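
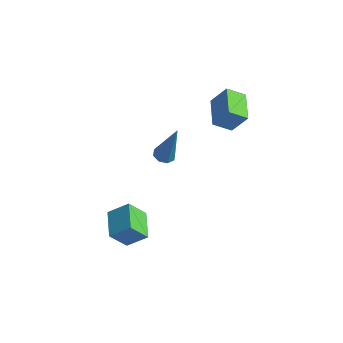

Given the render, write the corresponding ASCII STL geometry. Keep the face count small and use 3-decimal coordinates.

solid 
facet normal -0.278 -0.075 -0.958
outer loop
vertex 0.793 0.951 -2.373
vertex 0.3 0.878 -2.224
vertex 0.591 1.293 -2.341
endloop
endfacet
facet normal 0.857 0.512 -0.062
outer loop
vertex 0.793 0.951 -2.373
vertex 0.591 1.293 -2.341
vertex 0.9 1.042 -0.156
endloop
endfacet
facet normal -0.278 -0.075 -0.958
outer loop
vertex 0.591 1.293 -2.341
vertex 0.3 0.878 -2.224
vertex 0.219 1.392 -2.241
endloop
endfacet
facet normal 0.274 0.959 0.071
outer loop
vertex 0.591 1.293 -2.341
vertex 0.219 1.392 -2.241
vertex 0.9 1.042 -0.156
endloop
endfacet
facet normal -0.277 -0.075 -0.958
outer loop
vertex 0.219 1.392 -2.241
vertex 0.3 0.878 -2.224
vertex -0.106 1.19 -2.131
endloop
endfacet
facet normal -0.434 0.854 0.285
outer loop
vertex 0.219 1.392 -2.241
vertex -0.106 1.19 -2.131
vertex 0.9 1.042 -0.156
endloop
endfacet
facet normal -0.277 -0.074 -0.958
outer loop
vertex -0.106 1.19 -2.131
vertex 0.3 0.878 -2.224
vertex -0.193 0.805 -2.076
endloop
endfacet
facet normal -0.853 0.258 0.454
outer loop
vertex -0.106 1.19 -2.131
vertex -0.193 0.805 -2.076
vertex 0.9 1.042 -0.156
endloop
endfacet
facet normal -0.276 -0.077 -0.958
outer loop
vertex -0.193 0.805 -2.076
vertex 0.3 0.878 -2.224
vertex 0.009 0.464 -2.107
endloop
endfacet
facet normal -0.736 -0.479 0.478
outer loop
vertex -0.193 0.805 -2.076
vertex 0.009 0.464 -2.107
vertex 0.9 1.042 -0.156
endloop
endfacet
facet normal -0.278 -0.076 -0.958
outer loop
vertex 0.009 0.464 -2.107
vertex 0.3 0.878 -2.224
vertex 0.381 0.365 -2.207
endloop
endfacet
facet normal -0.154 -0.926 0.345
outer loop
vertex 0.009 0.464 -2.107
vertex 0.381 0.365 -2.207
vertex 0.9 1.042 -0.156
endloop
endfacet
facet normal -0.277 -0.076 -0.958
outer loop
vertex 0.381 0.365 -2.207
vertex 0.3 0.878 -2.224
vertex 0.706 0.567 -2.317
endloop
endfacet
facet normal 0.555 -0.822 0.131
outer loop
vertex 0.381 0.365 -2.207
vertex 0.706 0.567 -2.317
vertex 0.9 1.042 -0.156
endloop
endfacet
facet normal -0.278 -0.077 -0.958
outer loop
vertex 0.706 0.567 -2.317
vertex 0.3 0.878 -2.224
vertex 0.793 0.951 -2.373
endloop
endfacet
facet normal 0.973 -0.226 -0.038
outer loop
vertex 0.706 0.567 -2.317
vertex 0.793 0.951 -2.373
vertex 0.9 1.042 -0.156
endloop
endfacet
facet normal -0.641 0.753 0.147
outer loop
vertex 0.781 -2.34 -2.66
vertex 1.257 -1.747 -3.626
vertex 0.019 -2.854 -3.35
endloop
endfacet
facet normal -0.386 -0.483 0.786
outer loop
vertex 0.903 -3.893 -3.554
vertex 0.781 -2.34 -2.66
vertex 0.019 -2.854 -3.35
endloop
endfacet
facet normal -0.641 0.753 0.148
outer loop
vertex 0.019 -2.854 -3.35
vertex 1.257 -1.747 -3.626
vertex 0.494 -2.26 -4.317
endloop
endfacet
facet normal -0.663 -0.447 -0.600
outer loop
vertex 0.494 -2.26 -4.317
vertex 0.903 -3.893 -3.554
vertex 0.019 -2.854 -3.35
endloop
endfacet
facet normal 0.663 0.446 0.601
outer loop
vertex 0.781 -2.34 -2.66
vertex 2.141 -2.786 -3.83
vertex 1.257 -1.747 -3.626
endloop
endfacet
facet normal -0.387 -0.483 0.786
outer loop
vertex 1.666 -3.38 -2.863
vertex 0.781 -2.34 -2.66
vertex 0.903 -3.893 -3.554
endloop
endfacet
facet normal 0.663 0.447 0.600
outer loop
vertex 1.666 -3.38 -2.863
vertex 2.141 -2.786 -3.83
vertex 0.781 -2.34 -2.66
endloop
endfacet
facet normal 0.387 0.483 -0.786
outer loop
vertex 1.257 -1.747 -3.626
vertex 2.141 -2.786 -3.83
vertex 0.494 -2.26 -4.317
endloop
endfacet
facet normal -0.663 -0.447 -0.601
outer loop
vertex 1.379 -3.3 -4.52
vertex 0.903 -3.893 -3.554
vertex 0.494 -2.26 -4.317
endloop
endfacet
facet normal 0.386 0.482 -0.786
outer loop
vertex 0.494 -2.26 -4.317
vertex 2.141 -2.786 -3.83
vertex 1.379 -3.3 -4.52
endloop
endfacet
facet normal 0.640 -0.754 -0.147
outer loop
vertex 1.379 -3.3 -4.52
vertex 1.666 -3.38 -2.863
vertex 0.903 -3.893 -3.554
endloop
endfacet
facet normal 0.641 -0.753 -0.147
outer loop
vertex 2.141 -2.786 -3.83
vertex 1.666 -3.38 -2.863
vertex 1.379 -3.3 -4.52
endloop
endfacet
facet normal -0.606 -0.572 0.553
outer loop
vertex 3.185 1.581 2.139
vertex 2.287 2.716 2.328
vertex 2.58 1.267 1.151
endloop
endfacet
facet normal 0.615 -0.778 -0.129
outer loop
vertex 3.193 1.844 0.592
vertex 3.185 1.581 2.139
vertex 2.58 1.267 1.151
endloop
endfacet
facet normal -0.606 -0.572 0.553
outer loop
vertex 2.58 1.267 1.151
vertex 2.287 2.716 2.328
vertex 1.682 2.402 1.34
endloop
endfacet
facet normal -0.504 -0.262 -0.823
outer loop
vertex 1.682 2.402 1.34
vertex 3.193 1.844 0.592
vertex 2.58 1.267 1.151
endloop
endfacet
facet normal 0.504 0.262 0.823
outer loop
vertex 3.185 1.581 2.139
vertex 2.9 3.293 1.769
vertex 2.287 2.716 2.328
endloop
endfacet
facet normal 0.615 -0.778 -0.129
outer loop
vertex 3.798 2.158 1.58
vertex 3.185 1.581 2.139
vertex 3.193 1.844 0.592
endloop
endfacet
facet normal 0.504 0.262 0.823
outer loop
vertex 3.798 2.158 1.58
vertex 2.9 3.293 1.769
vertex 3.185 1.581 2.139
endloop
endfacet
facet normal -0.615 0.778 0.129
outer loop
vertex 2.287 2.716 2.328
vertex 2.9 3.293 1.769
vertex 1.682 2.402 1.34
endloop
endfacet
facet normal -0.504 -0.262 -0.823
outer loop
vertex 2.295 2.979 0.781
vertex 3.193 1.844 0.592
vertex 1.682 2.402 1.34
endloop
endfacet
facet normal -0.615 0.778 0.129
outer loop
vertex 1.682 2.402 1.34
vertex 2.9 3.293 1.769
vertex 2.295 2.979 0.781
endloop
endfacet
facet normal 0.606 0.572 -0.553
outer loop
vertex 2.295 2.979 0.781
vertex 3.798 2.158 1.58
vertex 3.193 1.844 0.592
endloop
endfacet
facet normal 0.606 0.572 -0.553
outer loop
vertex 2.9 3.293 1.769
vertex 3.798 2.158 1.58
vertex 2.295 2.979 0.781
endloop
endfacet

endsolid


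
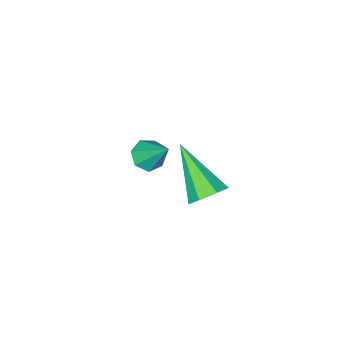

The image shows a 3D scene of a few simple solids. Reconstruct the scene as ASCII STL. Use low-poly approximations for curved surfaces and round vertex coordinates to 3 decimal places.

solid 
facet normal 0.002 -0.664 -0.748
outer loop
vertex -2.154 -3.291 -4.195
vertex -2.749 -3.351 -4.143
vertex -2.44 -2.966 -4.484
endloop
endfacet
facet normal 0.782 0.618 -0.079
outer loop
vertex -2.154 -3.291 -4.195
vertex -2.44 -2.966 -4.484
vertex -2.751 -2.389 -3.057
endloop
endfacet
facet normal 0.001 -0.664 -0.748
outer loop
vertex -2.44 -2.966 -4.484
vertex -2.749 -3.351 -4.143
vertex -2.959 -2.931 -4.516
endloop
endfacet
facet normal 0.085 0.930 -0.358
outer loop
vertex -2.44 -2.966 -4.484
vertex -2.959 -2.931 -4.516
vertex -2.751 -2.389 -3.057
endloop
endfacet
facet normal 0.001 -0.664 -0.748
outer loop
vertex -2.959 -2.931 -4.516
vertex -2.749 -3.351 -4.143
vertex -3.319 -3.212 -4.267
endloop
endfacet
facet normal -0.677 0.716 -0.170
outer loop
vertex -2.959 -2.931 -4.516
vertex -3.319 -3.212 -4.267
vertex -2.751 -2.389 -3.057
endloop
endfacet
facet normal 0.001 -0.664 -0.748
outer loop
vertex -3.319 -3.212 -4.267
vertex -2.749 -3.351 -4.143
vertex -3.25 -3.598 -3.924
endloop
endfacet
facet normal -0.929 0.138 0.342
outer loop
vertex -3.319 -3.212 -4.267
vertex -3.25 -3.598 -3.924
vertex -2.751 -2.389 -3.057
endloop
endfacet
facet normal 0.001 -0.664 -0.748
outer loop
vertex -3.25 -3.598 -3.924
vertex -2.749 -3.351 -4.143
vertex -2.803 -3.798 -3.746
endloop
endfacet
facet normal -0.482 -0.370 0.794
outer loop
vertex -3.25 -3.598 -3.924
vertex -2.803 -3.798 -3.746
vertex -2.751 -2.389 -3.057
endloop
endfacet
facet normal 0.001 -0.664 -0.748
outer loop
vertex -2.803 -3.798 -3.746
vertex -2.749 -3.351 -4.143
vertex -2.316 -3.661 -3.867
endloop
endfacet
facet normal 0.329 -0.425 0.843
outer loop
vertex -2.803 -3.798 -3.746
vertex -2.316 -3.661 -3.867
vertex -2.751 -2.389 -3.057
endloop
endfacet
facet normal 0.002 -0.664 -0.748
outer loop
vertex -2.316 -3.661 -3.867
vertex -2.749 -3.351 -4.143
vertex -2.154 -3.291 -4.195
endloop
endfacet
facet normal 0.890 0.014 0.456
outer loop
vertex -2.316 -3.661 -3.867
vertex -2.154 -3.291 -4.195
vertex -2.751 -2.389 -3.057
endloop
endfacet
facet normal 0.127 0.786 -0.605
outer loop
vertex -0.912 0.961 -1.582
vertex -1.447 0.794 -1.911
vertex -1.395 1.184 -1.394
endloop
endfacet
facet normal 0.442 0.226 0.868
outer loop
vertex -0.912 0.961 -1.582
vertex -1.395 1.184 -1.394
vertex -1.693 -0.714 -0.749
endloop
endfacet
facet normal 0.129 0.785 -0.605
outer loop
vertex -1.395 1.184 -1.394
vertex -1.447 0.794 -1.911
vertex -1.917 1.114 -1.596
endloop
endfacet
facet normal -0.379 0.351 0.857
outer loop
vertex -1.395 1.184 -1.394
vertex -1.917 1.114 -1.596
vertex -1.693 -0.714 -0.749
endloop
endfacet
facet normal 0.129 0.785 -0.606
outer loop
vertex -1.917 1.114 -1.596
vertex -1.447 0.794 -1.911
vertex -2.085 0.803 -2.035
endloop
endfacet
facet normal -0.942 0.039 0.333
outer loop
vertex -1.917 1.114 -1.596
vertex -2.085 0.803 -2.035
vertex -1.693 -0.714 -0.749
endloop
endfacet
facet normal 0.129 0.785 -0.606
outer loop
vertex -2.085 0.803 -2.035
vertex -1.447 0.794 -1.911
vertex -1.773 0.485 -2.381
endloop
endfacet
facet normal -0.825 -0.474 -0.308
outer loop
vertex -2.085 0.803 -2.035
vertex -1.773 0.485 -2.381
vertex -1.693 -0.714 -0.749
endloop
endfacet
facet normal 0.128 0.786 -0.605
outer loop
vertex -1.773 0.485 -2.381
vertex -1.447 0.794 -1.911
vertex -1.216 0.4 -2.374
endloop
endfacet
facet normal -0.115 -0.803 -0.584
outer loop
vertex -1.773 0.485 -2.381
vertex -1.216 0.4 -2.374
vertex -1.693 -0.714 -0.749
endloop
endfacet
facet normal 0.127 0.786 -0.605
outer loop
vertex -1.216 0.4 -2.374
vertex -1.447 0.794 -1.911
vertex -0.833 0.612 -2.018
endloop
endfacet
facet normal 0.654 -0.699 -0.287
outer loop
vertex -1.216 0.4 -2.374
vertex -0.833 0.612 -2.018
vertex -1.693 -0.714 -0.749
endloop
endfacet
facet normal 0.127 0.785 -0.606
outer loop
vertex -0.833 0.612 -2.018
vertex -1.447 0.794 -1.911
vertex -0.912 0.961 -1.582
endloop
endfacet
facet normal 0.902 -0.243 0.358
outer loop
vertex -0.833 0.612 -2.018
vertex -0.912 0.961 -1.582
vertex -1.693 -0.714 -0.749
endloop
endfacet

endsolid


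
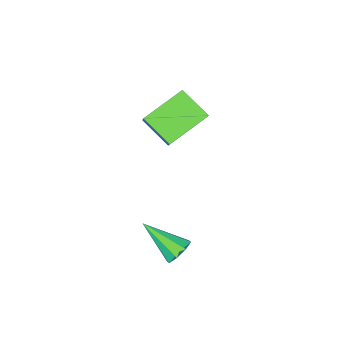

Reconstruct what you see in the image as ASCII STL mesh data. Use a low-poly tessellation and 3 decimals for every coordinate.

solid 
facet normal -0.269 0.774 -0.574
outer loop
vertex 2.31 3.485 0.155
vertex 1.733 3.374 0.276
vertex 2.162 3.71 0.528
endloop
endfacet
facet normal 0.946 0.141 0.291
outer loop
vertex 2.31 3.485 0.155
vertex 2.162 3.71 0.528
vertex 2.187 2.066 1.244
endloop
endfacet
facet normal -0.270 0.774 -0.572
outer loop
vertex 2.162 3.71 0.528
vertex 1.733 3.374 0.276
vertex 1.763 3.737 0.753
endloop
endfacet
facet normal 0.477 0.357 0.803
outer loop
vertex 2.162 3.71 0.528
vertex 1.763 3.737 0.753
vertex 2.187 2.066 1.244
endloop
endfacet
facet normal -0.266 0.775 -0.573
outer loop
vertex 1.763 3.737 0.753
vertex 1.733 3.374 0.276
vertex 1.346 3.553 0.698
endloop
endfacet
facet normal -0.223 0.222 0.949
outer loop
vertex 1.763 3.737 0.753
vertex 1.346 3.553 0.698
vertex 2.187 2.066 1.244
endloop
endfacet
facet normal -0.268 0.774 -0.574
outer loop
vertex 1.346 3.553 0.698
vertex 1.733 3.374 0.276
vertex 1.156 3.263 0.396
endloop
endfacet
facet normal -0.743 -0.184 0.644
outer loop
vertex 1.346 3.553 0.698
vertex 1.156 3.263 0.396
vertex 2.187 2.066 1.244
endloop
endfacet
facet normal -0.268 0.774 -0.573
outer loop
vertex 1.156 3.263 0.396
vertex 1.733 3.374 0.276
vertex 1.304 3.039 0.024
endloop
endfacet
facet normal -0.779 -0.624 0.066
outer loop
vertex 1.156 3.263 0.396
vertex 1.304 3.039 0.024
vertex 2.187 2.066 1.244
endloop
endfacet
facet normal -0.268 0.774 -0.573
outer loop
vertex 1.304 3.039 0.024
vertex 1.733 3.374 0.276
vertex 1.704 3.011 -0.201
endloop
endfacet
facet normal -0.310 -0.840 -0.446
outer loop
vertex 1.304 3.039 0.024
vertex 1.704 3.011 -0.201
vertex 2.187 2.066 1.244
endloop
endfacet
facet normal -0.269 0.774 -0.573
outer loop
vertex 1.704 3.011 -0.201
vertex 1.733 3.374 0.276
vertex 2.12 3.196 -0.146
endloop
endfacet
facet normal 0.392 -0.705 -0.592
outer loop
vertex 1.704 3.011 -0.201
vertex 2.12 3.196 -0.146
vertex 2.187 2.066 1.244
endloop
endfacet
facet normal -0.269 0.774 -0.573
outer loop
vertex 2.12 3.196 -0.146
vertex 1.733 3.374 0.276
vertex 2.31 3.485 0.155
endloop
endfacet
facet normal 0.910 -0.299 -0.287
outer loop
vertex 2.12 3.196 -0.146
vertex 2.31 3.485 0.155
vertex 2.187 2.066 1.244
endloop
endfacet
facet normal -0.439 -0.515 -0.736
outer loop
vertex -1.762 -2.159 1.35
vertex -3.414 -1.86 2.126
vertex -1.902 -0.946 0.586
endloop
endfacet
facet normal 0.893 -0.161 -0.419
outer loop
vertex -1.266 -0.2 1.654
vertex -1.762 -2.159 1.35
vertex -1.902 -0.946 0.586
endloop
endfacet
facet normal -0.439 -0.515 -0.736
outer loop
vertex -1.902 -0.946 0.586
vertex -3.414 -1.86 2.126
vertex -3.554 -0.648 1.362
endloop
endfacet
facet normal -0.097 0.842 -0.530
outer loop
vertex -3.554 -0.648 1.362
vertex -1.266 -0.2 1.654
vertex -1.902 -0.946 0.586
endloop
endfacet
facet normal 0.097 -0.842 0.531
outer loop
vertex -1.762 -2.159 1.35
vertex -2.778 -1.114 3.194
vertex -3.414 -1.86 2.126
endloop
endfacet
facet normal 0.893 -0.161 -0.419
outer loop
vertex -1.126 -1.412 2.418
vertex -1.762 -2.159 1.35
vertex -1.266 -0.2 1.654
endloop
endfacet
facet normal 0.097 -0.842 0.531
outer loop
vertex -1.126 -1.412 2.418
vertex -2.778 -1.114 3.194
vertex -1.762 -2.159 1.35
endloop
endfacet
facet normal -0.893 0.161 0.419
outer loop
vertex -3.414 -1.86 2.126
vertex -2.778 -1.114 3.194
vertex -3.554 -0.648 1.362
endloop
endfacet
facet normal -0.097 0.842 -0.531
outer loop
vertex -2.918 0.099 2.43
vertex -1.266 -0.2 1.654
vertex -3.554 -0.648 1.362
endloop
endfacet
facet normal -0.893 0.161 0.419
outer loop
vertex -3.554 -0.648 1.362
vertex -2.778 -1.114 3.194
vertex -2.918 0.099 2.43
endloop
endfacet
facet normal 0.439 0.515 0.736
outer loop
vertex -2.918 0.099 2.43
vertex -1.126 -1.412 2.418
vertex -1.266 -0.2 1.654
endloop
endfacet
facet normal 0.439 0.515 0.737
outer loop
vertex -2.778 -1.114 3.194
vertex -1.126 -1.412 2.418
vertex -2.918 0.099 2.43
endloop
endfacet

endsolid


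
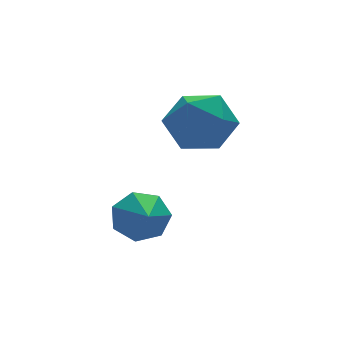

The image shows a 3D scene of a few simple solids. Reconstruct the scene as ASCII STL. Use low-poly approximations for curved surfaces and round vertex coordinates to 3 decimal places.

solid 
facet normal 0.238 0.827 -0.509
outer loop
vertex -1.786 -0.168 -0.893
vertex -2.436 -0.332 -1.464
vertex -2.465 0.135 -0.718
endloop
endfacet
facet normal 0.231 -0.043 0.972
outer loop
vertex -1.786 -0.168 -0.893
vertex -2.465 0.135 -0.718
vertex -2.784 -1.548 -0.716
endloop
endfacet
facet normal 0.237 0.828 -0.509
outer loop
vertex -2.465 0.135 -0.718
vertex -2.436 -0.332 -1.464
vertex -3.122 0.086 -1.104
endloop
endfacet
facet normal -0.510 0.098 0.855
outer loop
vertex -2.465 0.135 -0.718
vertex -3.122 0.086 -1.104
vertex -2.784 -1.548 -0.716
endloop
endfacet
facet normal 0.238 0.828 -0.508
outer loop
vertex -3.122 0.086 -1.104
vertex -2.436 -0.332 -1.464
vertex -3.262 -0.277 -1.761
endloop
endfacet
facet normal -0.952 -0.132 0.276
outer loop
vertex -3.122 0.086 -1.104
vertex -3.262 -0.277 -1.761
vertex -2.784 -1.548 -0.716
endloop
endfacet
facet normal 0.238 0.828 -0.508
outer loop
vertex -3.262 -0.277 -1.761
vertex -2.436 -0.332 -1.464
vertex -2.78 -0.681 -2.194
endloop
endfacet
facet normal -0.762 -0.557 -0.329
outer loop
vertex -3.262 -0.277 -1.761
vertex -2.78 -0.681 -2.194
vertex -2.784 -1.548 -0.716
endloop
endfacet
facet normal 0.238 0.828 -0.508
outer loop
vertex -2.78 -0.681 -2.194
vertex -2.436 -0.332 -1.464
vertex -2.039 -0.822 -2.077
endloop
endfacet
facet normal -0.084 -0.859 -0.504
outer loop
vertex -2.78 -0.681 -2.194
vertex -2.039 -0.822 -2.077
vertex -2.784 -1.548 -0.716
endloop
endfacet
facet normal 0.238 0.828 -0.508
outer loop
vertex -2.039 -0.822 -2.077
vertex -2.436 -0.332 -1.464
vertex -1.596 -0.594 -1.498
endloop
endfacet
facet normal 0.573 -0.811 -0.119
outer loop
vertex -2.039 -0.822 -2.077
vertex -1.596 -0.594 -1.498
vertex -2.784 -1.548 -0.716
endloop
endfacet
facet normal 0.238 0.828 -0.508
outer loop
vertex -1.596 -0.594 -1.498
vertex -2.436 -0.332 -1.464
vertex -1.786 -0.168 -0.893
endloop
endfacet
facet normal 0.714 -0.447 0.539
outer loop
vertex -1.596 -0.594 -1.498
vertex -1.786 -0.168 -0.893
vertex -2.784 -1.548 -0.716
endloop
endfacet
facet normal -0.630 0.415 0.657
outer loop
vertex -0.394 1.107 2.2
vertex -1.298 0.636 1.631
vertex -0.783 0.047 2.497
endloop
endfacet
facet normal -0.001 0.270 0.963
outer loop
vertex -0.394 1.107 2.2
vertex -0.783 0.047 2.497
vertex 0.364 0.252 2.441
endloop
endfacet
facet normal 0.506 0.618 0.601
outer loop
vertex -0.394 1.107 2.2
vertex 0.364 0.252 2.441
vertex 0.559 0.968 1.54
endloop
endfacet
facet normal 0.192 0.979 0.071
outer loop
vertex -0.394 1.107 2.2
vertex 0.559 0.968 1.54
vertex -0.468 1.206 1.039
endloop
endfacet
facet normal -0.511 0.853 0.105
outer loop
vertex -0.394 1.107 2.2
vertex -0.468 1.206 1.039
vertex -1.298 0.636 1.631
endloop
endfacet
facet normal 0.120 -0.429 0.895
outer loop
vertex 0.364 0.252 2.441
vertex -0.783 0.047 2.497
vertex -0.072 -0.746 2.021
endloop
endfacet
facet normal -0.896 -0.195 0.400
outer loop
vertex -0.783 0.047 2.497
vertex -1.298 0.636 1.631
vertex -1.099 -0.508 1.52
endloop
endfacet
facet normal -0.703 0.514 -0.491
outer loop
vertex -1.298 0.636 1.631
vertex -0.468 1.206 1.039
vertex -0.904 0.208 0.619
endloop
endfacet
facet normal 0.433 0.716 -0.547
outer loop
vertex -0.468 1.206 1.039
vertex 0.559 0.968 1.54
vertex 0.243 0.413 0.563
endloop
endfacet
facet normal 0.941 0.134 0.310
outer loop
vertex 0.559 0.968 1.54
vertex 0.364 0.252 2.441
vertex 0.758 -0.176 1.429
endloop
endfacet
facet normal -0.192 -0.979 -0.071
outer loop
vertex -0.146 -0.647 0.86
vertex -0.072 -0.746 2.021
vertex -1.099 -0.508 1.52
endloop
endfacet
facet normal -0.506 -0.618 -0.601
outer loop
vertex -0.146 -0.647 0.86
vertex -1.099 -0.508 1.52
vertex -0.904 0.208 0.619
endloop
endfacet
facet normal 0.001 -0.270 -0.963
outer loop
vertex -0.146 -0.647 0.86
vertex -0.904 0.208 0.619
vertex 0.243 0.413 0.563
endloop
endfacet
facet normal 0.630 -0.415 -0.657
outer loop
vertex -0.146 -0.647 0.86
vertex 0.243 0.413 0.563
vertex 0.758 -0.176 1.429
endloop
endfacet
facet normal 0.511 -0.853 -0.105
outer loop
vertex -0.146 -0.647 0.86
vertex 0.758 -0.176 1.429
vertex -0.072 -0.746 2.021
endloop
endfacet
facet normal -0.433 -0.716 0.547
outer loop
vertex -1.099 -0.508 1.52
vertex -0.072 -0.746 2.021
vertex -0.783 0.047 2.497
endloop
endfacet
facet normal -0.941 -0.134 -0.310
outer loop
vertex -0.904 0.208 0.619
vertex -1.099 -0.508 1.52
vertex -1.298 0.636 1.631
endloop
endfacet
facet normal -0.120 0.429 -0.895
outer loop
vertex 0.243 0.413 0.563
vertex -0.904 0.208 0.619
vertex -0.468 1.206 1.039
endloop
endfacet
facet normal 0.896 0.195 -0.400
outer loop
vertex 0.758 -0.176 1.429
vertex 0.243 0.413 0.563
vertex 0.559 0.968 1.54
endloop
endfacet
facet normal 0.703 -0.514 0.491
outer loop
vertex -0.072 -0.746 2.021
vertex 0.758 -0.176 1.429
vertex 0.364 0.252 2.441
endloop
endfacet

endsolid


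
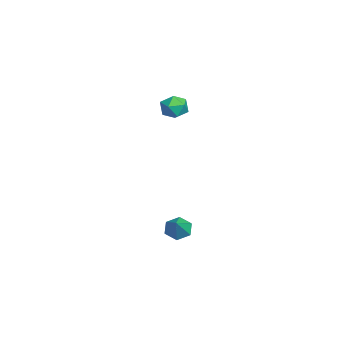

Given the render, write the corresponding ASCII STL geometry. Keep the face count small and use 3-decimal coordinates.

solid 
facet normal -0.719 0.112 -0.686
outer loop
vertex 2.411 -1.769 -5.177
vertex 1.811 -1.654 -4.53
vertex 2.242 -0.952 -4.867
endloop
endfacet
facet normal 0.904 0.302 -0.303
outer loop
vertex 2.411 -1.769 -5.177
vertex 2.242 -0.952 -4.867
vertex 3.049 -1.846 -3.35
endloop
endfacet
facet normal -0.719 0.112 -0.686
outer loop
vertex 2.242 -0.952 -4.867
vertex 1.811 -1.654 -4.53
vertex 1.642 -0.838 -4.22
endloop
endfacet
facet normal 0.448 0.854 0.265
outer loop
vertex 2.242 -0.952 -4.867
vertex 1.642 -0.838 -4.22
vertex 3.049 -1.846 -3.35
endloop
endfacet
facet normal -0.720 0.111 -0.685
outer loop
vertex 1.642 -0.838 -4.22
vertex 1.811 -1.654 -4.53
vertex 1.212 -1.54 -3.882
endloop
endfacet
facet normal -0.161 0.506 0.847
outer loop
vertex 1.642 -0.838 -4.22
vertex 1.212 -1.54 -3.882
vertex 3.049 -1.846 -3.35
endloop
endfacet
facet normal -0.720 0.111 -0.685
outer loop
vertex 1.212 -1.54 -3.882
vertex 1.811 -1.654 -4.53
vertex 1.381 -2.357 -4.192
endloop
endfacet
facet normal -0.316 -0.393 0.864
outer loop
vertex 1.212 -1.54 -3.882
vertex 1.381 -2.357 -4.192
vertex 3.049 -1.846 -3.35
endloop
endfacet
facet normal -0.720 0.110 -0.686
outer loop
vertex 1.381 -2.357 -4.192
vertex 1.811 -1.654 -4.53
vertex 1.981 -2.471 -4.84
endloop
endfacet
facet normal 0.140 -0.945 0.296
outer loop
vertex 1.381 -2.357 -4.192
vertex 1.981 -2.471 -4.84
vertex 3.049 -1.846 -3.35
endloop
endfacet
facet normal -0.719 0.111 -0.686
outer loop
vertex 1.981 -2.471 -4.84
vertex 1.811 -1.654 -4.53
vertex 2.411 -1.769 -5.177
endloop
endfacet
facet normal 0.749 -0.597 -0.287
outer loop
vertex 1.981 -2.471 -4.84
vertex 2.411 -1.769 -5.177
vertex 3.049 -1.846 -3.35
endloop
endfacet
facet normal 0.157 0.960 0.231
outer loop
vertex -1.906 -0.839 3.527
vertex -2.389 -0.965 4.38
vertex -1.413 -1.114 4.338
endloop
endfacet
facet normal 0.685 0.706 -0.177
outer loop
vertex -1.906 -0.839 3.527
vertex -1.413 -1.114 4.338
vertex -1.205 -1.534 3.468
endloop
endfacet
facet normal 0.400 0.470 -0.787
outer loop
vertex -1.906 -0.839 3.527
vertex -1.205 -1.534 3.468
vertex -2.053 -1.643 2.972
endloop
endfacet
facet normal -0.306 0.578 -0.757
outer loop
vertex -1.906 -0.839 3.527
vertex -2.053 -1.643 2.972
vertex -2.785 -1.292 3.536
endloop
endfacet
facet normal -0.455 0.881 -0.128
outer loop
vertex -1.906 -0.839 3.527
vertex -2.785 -1.292 3.536
vertex -2.389 -0.965 4.38
endloop
endfacet
facet normal 0.976 0.149 0.161
outer loop
vertex -1.205 -1.534 3.468
vertex -1.413 -1.114 4.338
vertex -1.255 -2.088 4.284
endloop
endfacet
facet normal 0.121 0.560 0.820
outer loop
vertex -1.413 -1.114 4.338
vertex -2.389 -0.965 4.38
vertex -1.987 -1.737 4.848
endloop
endfacet
facet normal -0.869 0.432 0.240
outer loop
vertex -2.389 -0.965 4.38
vertex -2.785 -1.292 3.536
vertex -2.835 -1.846 4.352
endloop
endfacet
facet normal -0.627 -0.059 -0.777
outer loop
vertex -2.785 -1.292 3.536
vertex -2.053 -1.643 2.972
vertex -2.627 -2.266 3.482
endloop
endfacet
facet normal 0.513 -0.234 -0.826
outer loop
vertex -2.053 -1.643 2.972
vertex -1.205 -1.534 3.468
vertex -1.651 -2.415 3.44
endloop
endfacet
facet normal 0.306 -0.578 0.757
outer loop
vertex -2.134 -2.541 4.293
vertex -1.255 -2.088 4.284
vertex -1.987 -1.737 4.848
endloop
endfacet
facet normal -0.400 -0.470 0.787
outer loop
vertex -2.134 -2.541 4.293
vertex -1.987 -1.737 4.848
vertex -2.835 -1.846 4.352
endloop
endfacet
facet normal -0.685 -0.706 0.177
outer loop
vertex -2.134 -2.541 4.293
vertex -2.835 -1.846 4.352
vertex -2.627 -2.266 3.482
endloop
endfacet
facet normal -0.157 -0.960 -0.231
outer loop
vertex -2.134 -2.541 4.293
vertex -2.627 -2.266 3.482
vertex -1.651 -2.415 3.44
endloop
endfacet
facet normal 0.455 -0.881 0.128
outer loop
vertex -2.134 -2.541 4.293
vertex -1.651 -2.415 3.44
vertex -1.255 -2.088 4.284
endloop
endfacet
facet normal 0.627 0.059 0.777
outer loop
vertex -1.987 -1.737 4.848
vertex -1.255 -2.088 4.284
vertex -1.413 -1.114 4.338
endloop
endfacet
facet normal -0.513 0.234 0.826
outer loop
vertex -2.835 -1.846 4.352
vertex -1.987 -1.737 4.848
vertex -2.389 -0.965 4.38
endloop
endfacet
facet normal -0.976 -0.149 -0.161
outer loop
vertex -2.627 -2.266 3.482
vertex -2.835 -1.846 4.352
vertex -2.785 -1.292 3.536
endloop
endfacet
facet normal -0.121 -0.560 -0.820
outer loop
vertex -1.651 -2.415 3.44
vertex -2.627 -2.266 3.482
vertex -2.053 -1.643 2.972
endloop
endfacet
facet normal 0.869 -0.432 -0.240
outer loop
vertex -1.255 -2.088 4.284
vertex -1.651 -2.415 3.44
vertex -1.205 -1.534 3.468
endloop
endfacet

endsolid


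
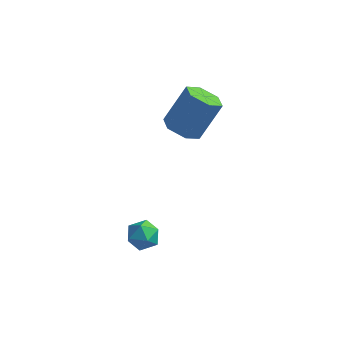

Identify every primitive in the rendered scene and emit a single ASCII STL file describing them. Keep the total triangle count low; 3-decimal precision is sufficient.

solid 
facet normal -0.338 -0.438 -0.833
outer loop
vertex 0.792 0.459 1.025
vertex 0.444 -0.14 1.481
vertex 0.012 0.545 1.296
endloop
endfacet
facet normal -0.057 0.893 -0.447
outer loop
vertex 0.792 0.459 1.025
vertex 0.012 0.545 1.296
vertex 1.425 1.279 2.582
endloop
endfacet
facet normal -0.057 0.893 -0.447
outer loop
vertex 1.425 1.279 2.582
vertex 0.012 0.545 1.296
vertex 0.645 1.365 2.853
endloop
endfacet
facet normal 0.338 0.439 0.833
outer loop
vertex 1.425 1.279 2.582
vertex 0.645 1.365 2.853
vertex 1.076 0.68 3.039
endloop
endfacet
facet normal -0.339 -0.438 -0.833
outer loop
vertex 0.012 0.545 1.296
vertex 0.444 -0.14 1.481
vertex -0.336 -0.054 1.753
endloop
endfacet
facet normal -0.842 0.536 0.060
outer loop
vertex 0.012 0.545 1.296
vertex -0.336 -0.054 1.753
vertex 0.645 1.365 2.853
endloop
endfacet
facet normal -0.842 0.536 0.060
outer loop
vertex 0.645 1.365 2.853
vertex -0.336 -0.054 1.753
vertex 0.297 0.766 3.31
endloop
endfacet
facet normal 0.338 0.439 0.833
outer loop
vertex 0.645 1.365 2.853
vertex 0.297 0.766 3.31
vertex 1.076 0.68 3.039
endloop
endfacet
facet normal -0.339 -0.438 -0.833
outer loop
vertex -0.336 -0.054 1.753
vertex 0.444 -0.14 1.481
vertex 0.095 -0.739 1.938
endloop
endfacet
facet normal -0.785 -0.357 0.507
outer loop
vertex -0.336 -0.054 1.753
vertex 0.095 -0.739 1.938
vertex 0.297 0.766 3.31
endloop
endfacet
facet normal -0.785 -0.357 0.507
outer loop
vertex 0.297 0.766 3.31
vertex 0.095 -0.739 1.938
vertex 0.728 0.081 3.495
endloop
endfacet
facet normal 0.338 0.438 0.833
outer loop
vertex 0.297 0.766 3.31
vertex 0.728 0.081 3.495
vertex 1.076 0.68 3.039
endloop
endfacet
facet normal -0.338 -0.439 -0.833
outer loop
vertex 0.095 -0.739 1.938
vertex 0.444 -0.14 1.481
vertex 0.875 -0.825 1.667
endloop
endfacet
facet normal 0.057 -0.893 0.447
outer loop
vertex 0.095 -0.739 1.938
vertex 0.875 -0.825 1.667
vertex 0.728 0.081 3.495
endloop
endfacet
facet normal 0.057 -0.893 0.447
outer loop
vertex 0.728 0.081 3.495
vertex 0.875 -0.825 1.667
vertex 1.508 -0.005 3.224
endloop
endfacet
facet normal 0.338 0.438 0.833
outer loop
vertex 0.728 0.081 3.495
vertex 1.508 -0.005 3.224
vertex 1.076 0.68 3.039
endloop
endfacet
facet normal -0.338 -0.439 -0.833
outer loop
vertex 0.875 -0.825 1.667
vertex 0.444 -0.14 1.481
vertex 1.223 -0.226 1.21
endloop
endfacet
facet normal 0.842 -0.536 -0.060
outer loop
vertex 0.875 -0.825 1.667
vertex 1.223 -0.226 1.21
vertex 1.508 -0.005 3.224
endloop
endfacet
facet normal 0.842 -0.536 -0.060
outer loop
vertex 1.508 -0.005 3.224
vertex 1.223 -0.226 1.21
vertex 1.856 0.594 2.767
endloop
endfacet
facet normal 0.339 0.438 0.833
outer loop
vertex 1.508 -0.005 3.224
vertex 1.856 0.594 2.767
vertex 1.076 0.68 3.039
endloop
endfacet
facet normal -0.338 -0.438 -0.833
outer loop
vertex 1.223 -0.226 1.21
vertex 0.444 -0.14 1.481
vertex 0.792 0.459 1.025
endloop
endfacet
facet normal 0.785 0.357 -0.507
outer loop
vertex 1.223 -0.226 1.21
vertex 0.792 0.459 1.025
vertex 1.856 0.594 2.767
endloop
endfacet
facet normal 0.785 0.357 -0.507
outer loop
vertex 1.856 0.594 2.767
vertex 0.792 0.459 1.025
vertex 1.425 1.279 2.582
endloop
endfacet
facet normal 0.339 0.438 0.833
outer loop
vertex 1.856 0.594 2.767
vertex 1.425 1.279 2.582
vertex 1.076 0.68 3.039
endloop
endfacet
facet normal 0.240 0.418 0.876
outer loop
vertex 0.072 -2.93 -1.888
vertex 0.103 -3.597 -1.578
vertex 0.706 -3.305 -1.883
endloop
endfacet
facet normal 0.478 0.813 0.331
outer loop
vertex 0.072 -2.93 -1.888
vertex 0.706 -3.305 -1.883
vertex 0.5 -2.938 -2.487
endloop
endfacet
facet normal -0.082 0.994 -0.072
outer loop
vertex 0.072 -2.93 -1.888
vertex 0.5 -2.938 -2.487
vertex -0.23 -3.003 -2.555
endloop
endfacet
facet normal -0.668 0.710 0.225
outer loop
vertex 0.072 -2.93 -1.888
vertex -0.23 -3.003 -2.555
vertex -0.475 -3.411 -1.994
endloop
endfacet
facet normal -0.468 0.354 0.809
outer loop
vertex 0.072 -2.93 -1.888
vertex -0.475 -3.411 -1.994
vertex 0.103 -3.597 -1.578
endloop
endfacet
facet normal 0.911 0.406 -0.064
outer loop
vertex 0.5 -2.938 -2.487
vertex 0.706 -3.305 -1.883
vertex 0.795 -3.609 -2.546
endloop
endfacet
facet normal 0.526 -0.232 0.818
outer loop
vertex 0.706 -3.305 -1.883
vertex 0.103 -3.597 -1.578
vertex 0.55 -4.017 -1.985
endloop
endfacet
facet normal -0.619 -0.335 0.710
outer loop
vertex 0.103 -3.597 -1.578
vertex -0.475 -3.411 -1.994
vertex -0.18 -4.082 -2.053
endloop
endfacet
facet normal -0.941 0.240 -0.237
outer loop
vertex -0.475 -3.411 -1.994
vertex -0.23 -3.003 -2.555
vertex -0.386 -3.715 -2.657
endloop
endfacet
facet normal 0.004 0.698 -0.716
outer loop
vertex -0.23 -3.003 -2.555
vertex 0.5 -2.938 -2.487
vertex 0.217 -3.423 -2.962
endloop
endfacet
facet normal 0.668 -0.710 -0.225
outer loop
vertex 0.248 -4.09 -2.652
vertex 0.795 -3.609 -2.546
vertex 0.55 -4.017 -1.985
endloop
endfacet
facet normal 0.082 -0.994 0.072
outer loop
vertex 0.248 -4.09 -2.652
vertex 0.55 -4.017 -1.985
vertex -0.18 -4.082 -2.053
endloop
endfacet
facet normal -0.478 -0.813 -0.331
outer loop
vertex 0.248 -4.09 -2.652
vertex -0.18 -4.082 -2.053
vertex -0.386 -3.715 -2.657
endloop
endfacet
facet normal -0.240 -0.418 -0.876
outer loop
vertex 0.248 -4.09 -2.652
vertex -0.386 -3.715 -2.657
vertex 0.217 -3.423 -2.962
endloop
endfacet
facet normal 0.468 -0.354 -0.809
outer loop
vertex 0.248 -4.09 -2.652
vertex 0.217 -3.423 -2.962
vertex 0.795 -3.609 -2.546
endloop
endfacet
facet normal 0.941 -0.240 0.237
outer loop
vertex 0.55 -4.017 -1.985
vertex 0.795 -3.609 -2.546
vertex 0.706 -3.305 -1.883
endloop
endfacet
facet normal -0.004 -0.698 0.716
outer loop
vertex -0.18 -4.082 -2.053
vertex 0.55 -4.017 -1.985
vertex 0.103 -3.597 -1.578
endloop
endfacet
facet normal -0.911 -0.406 0.064
outer loop
vertex -0.386 -3.715 -2.657
vertex -0.18 -4.082 -2.053
vertex -0.475 -3.411 -1.994
endloop
endfacet
facet normal -0.526 0.232 -0.818
outer loop
vertex 0.217 -3.423 -2.962
vertex -0.386 -3.715 -2.657
vertex -0.23 -3.003 -2.555
endloop
endfacet
facet normal 0.619 0.335 -0.710
outer loop
vertex 0.795 -3.609 -2.546
vertex 0.217 -3.423 -2.962
vertex 0.5 -2.938 -2.487
endloop
endfacet

endsolid


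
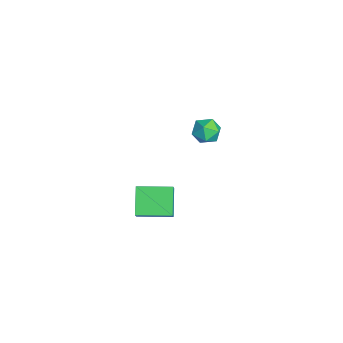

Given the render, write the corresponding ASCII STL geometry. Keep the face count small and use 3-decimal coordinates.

solid 
facet normal -0.768 0.111 0.631
outer loop
vertex -2.443 -3.953 -2.863
vertex -2.141 -2.118 -2.818
vertex -3.05 -3.834 -3.623
endloop
endfacet
facet normal -0.163 -0.986 -0.024
outer loop
vertex -1.759 -4.022 -4.682
vertex -2.443 -3.953 -2.863
vertex -3.05 -3.834 -3.623
endloop
endfacet
facet normal -0.768 0.112 0.630
outer loop
vertex -3.05 -3.834 -3.623
vertex -2.141 -2.118 -2.818
vertex -2.747 -2.0 -3.578
endloop
endfacet
facet normal -0.619 0.121 -0.776
outer loop
vertex -2.747 -2.0 -3.578
vertex -1.759 -4.022 -4.682
vertex -3.05 -3.834 -3.623
endloop
endfacet
facet normal 0.619 -0.121 0.776
outer loop
vertex -2.443 -3.953 -2.863
vertex -0.85 -2.306 -3.877
vertex -2.141 -2.118 -2.818
endloop
endfacet
facet normal -0.162 -0.986 -0.024
outer loop
vertex -1.153 -4.14 -3.922
vertex -2.443 -3.953 -2.863
vertex -1.759 -4.022 -4.682
endloop
endfacet
facet normal 0.619 -0.121 0.776
outer loop
vertex -1.153 -4.14 -3.922
vertex -0.85 -2.306 -3.877
vertex -2.443 -3.953 -2.863
endloop
endfacet
facet normal 0.163 0.986 0.023
outer loop
vertex -2.141 -2.118 -2.818
vertex -0.85 -2.306 -3.877
vertex -2.747 -2.0 -3.578
endloop
endfacet
facet normal -0.619 0.121 -0.776
outer loop
vertex -1.457 -2.187 -4.637
vertex -1.759 -4.022 -4.682
vertex -2.747 -2.0 -3.578
endloop
endfacet
facet normal 0.163 0.986 0.024
outer loop
vertex -2.747 -2.0 -3.578
vertex -0.85 -2.306 -3.877
vertex -1.457 -2.187 -4.637
endloop
endfacet
facet normal 0.769 -0.111 -0.630
outer loop
vertex -1.457 -2.187 -4.637
vertex -1.153 -4.14 -3.922
vertex -1.759 -4.022 -4.682
endloop
endfacet
facet normal 0.768 -0.111 -0.631
outer loop
vertex -0.85 -2.306 -3.877
vertex -1.153 -4.14 -3.922
vertex -1.457 -2.187 -4.637
endloop
endfacet
facet normal -0.679 0.645 0.351
outer loop
vertex -1.036 0.041 2.804
vertex -1.558 -0.568 2.912
vertex -1.051 -0.358 3.508
endloop
endfacet
facet normal -0.016 0.870 0.493
outer loop
vertex -1.036 0.041 2.804
vertex -1.051 -0.358 3.508
vertex -0.343 -0.155 3.173
endloop
endfacet
facet normal 0.332 0.935 -0.128
outer loop
vertex -1.036 0.041 2.804
vertex -0.343 -0.155 3.173
vertex -0.412 -0.24 2.371
endloop
endfacet
facet normal -0.115 0.750 -0.652
outer loop
vertex -1.036 0.041 2.804
vertex -0.412 -0.24 2.371
vertex -1.163 -0.495 2.21
endloop
endfacet
facet normal -0.740 0.571 -0.357
outer loop
vertex -1.036 0.041 2.804
vertex -1.163 -0.495 2.21
vertex -1.558 -0.568 2.912
endloop
endfacet
facet normal 0.311 0.365 0.878
outer loop
vertex -0.343 -0.155 3.173
vertex -1.051 -0.358 3.508
vertex -0.437 -0.885 3.51
endloop
endfacet
facet normal -0.762 0.002 0.648
outer loop
vertex -1.051 -0.358 3.508
vertex -1.558 -0.568 2.912
vertex -1.188 -1.14 3.349
endloop
endfacet
facet normal -0.860 -0.118 -0.496
outer loop
vertex -1.558 -0.568 2.912
vertex -1.163 -0.495 2.21
vertex -1.257 -1.225 2.547
endloop
endfacet
facet normal 0.150 0.172 -0.974
outer loop
vertex -1.163 -0.495 2.21
vertex -0.412 -0.24 2.371
vertex -0.549 -1.022 2.212
endloop
endfacet
facet normal 0.874 0.470 -0.125
outer loop
vertex -0.412 -0.24 2.371
vertex -0.343 -0.155 3.173
vertex -0.042 -0.812 2.808
endloop
endfacet
facet normal 0.115 -0.750 0.652
outer loop
vertex -0.564 -1.421 2.916
vertex -0.437 -0.885 3.51
vertex -1.188 -1.14 3.349
endloop
endfacet
facet normal -0.332 -0.935 0.128
outer loop
vertex -0.564 -1.421 2.916
vertex -1.188 -1.14 3.349
vertex -1.257 -1.225 2.547
endloop
endfacet
facet normal 0.016 -0.870 -0.493
outer loop
vertex -0.564 -1.421 2.916
vertex -1.257 -1.225 2.547
vertex -0.549 -1.022 2.212
endloop
endfacet
facet normal 0.679 -0.645 -0.351
outer loop
vertex -0.564 -1.421 2.916
vertex -0.549 -1.022 2.212
vertex -0.042 -0.812 2.808
endloop
endfacet
facet normal 0.740 -0.571 0.357
outer loop
vertex -0.564 -1.421 2.916
vertex -0.042 -0.812 2.808
vertex -0.437 -0.885 3.51
endloop
endfacet
facet normal -0.150 -0.172 0.974
outer loop
vertex -1.188 -1.14 3.349
vertex -0.437 -0.885 3.51
vertex -1.051 -0.358 3.508
endloop
endfacet
facet normal -0.874 -0.470 0.125
outer loop
vertex -1.257 -1.225 2.547
vertex -1.188 -1.14 3.349
vertex -1.558 -0.568 2.912
endloop
endfacet
facet normal -0.311 -0.365 -0.878
outer loop
vertex -0.549 -1.022 2.212
vertex -1.257 -1.225 2.547
vertex -1.163 -0.495 2.21
endloop
endfacet
facet normal 0.762 -0.002 -0.648
outer loop
vertex -0.042 -0.812 2.808
vertex -0.549 -1.022 2.212
vertex -0.412 -0.24 2.371
endloop
endfacet
facet normal 0.860 0.118 0.496
outer loop
vertex -0.437 -0.885 3.51
vertex -0.042 -0.812 2.808
vertex -0.343 -0.155 3.173
endloop
endfacet

endsolid


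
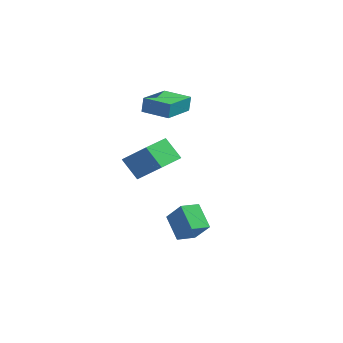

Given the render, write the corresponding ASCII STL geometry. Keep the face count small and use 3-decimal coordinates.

solid 
facet normal -0.999 -0.012 0.049
outer loop
vertex -1.986 2.253 3.686
vertex -2.025 4.415 3.408
vertex -2.033 2.125 2.695
endloop
endfacet
facet normal 0.018 -0.992 0.127
outer loop
vertex -0.335 2.145 2.612
vertex -1.986 2.253 3.686
vertex -2.033 2.125 2.695
endloop
endfacet
facet normal -0.999 -0.012 0.049
outer loop
vertex -2.033 2.125 2.695
vertex -2.025 4.415 3.408
vertex -2.072 4.287 2.417
endloop
endfacet
facet normal -0.047 -0.128 -0.991
outer loop
vertex -2.072 4.287 2.417
vertex -0.335 2.145 2.612
vertex -2.033 2.125 2.695
endloop
endfacet
facet normal 0.047 0.128 0.991
outer loop
vertex -1.986 2.253 3.686
vertex -0.327 4.435 3.325
vertex -2.025 4.415 3.408
endloop
endfacet
facet normal 0.018 -0.992 0.127
outer loop
vertex -0.288 2.273 3.603
vertex -1.986 2.253 3.686
vertex -0.335 2.145 2.612
endloop
endfacet
facet normal 0.047 0.128 0.991
outer loop
vertex -0.288 2.273 3.603
vertex -0.327 4.435 3.325
vertex -1.986 2.253 3.686
endloop
endfacet
facet normal -0.018 0.992 -0.127
outer loop
vertex -2.025 4.415 3.408
vertex -0.327 4.435 3.325
vertex -2.072 4.287 2.417
endloop
endfacet
facet normal -0.047 -0.128 -0.991
outer loop
vertex -0.374 4.307 2.334
vertex -0.335 2.145 2.612
vertex -2.072 4.287 2.417
endloop
endfacet
facet normal -0.018 0.992 -0.127
outer loop
vertex -2.072 4.287 2.417
vertex -0.327 4.435 3.325
vertex -0.374 4.307 2.334
endloop
endfacet
facet normal 0.999 0.012 -0.049
outer loop
vertex -0.374 4.307 2.334
vertex -0.288 2.273 3.603
vertex -0.335 2.145 2.612
endloop
endfacet
facet normal 0.999 0.012 -0.049
outer loop
vertex -0.327 4.435 3.325
vertex -0.288 2.273 3.603
vertex -0.374 4.307 2.334
endloop
endfacet
facet normal -0.642 0.133 -0.755
outer loop
vertex 2.464 -2.501 -1.994
vertex 2.915 -1.485 -2.199
vertex 3.538 -3.186 -3.027
endloop
endfacet
facet normal -0.399 -0.899 0.181
outer loop
vertex 4.545 -3.395 -1.841
vertex 2.464 -2.501 -1.994
vertex 3.538 -3.186 -3.027
endloop
endfacet
facet normal -0.642 0.133 -0.755
outer loop
vertex 3.538 -3.186 -3.027
vertex 2.915 -1.485 -2.199
vertex 3.989 -2.17 -3.232
endloop
endfacet
facet normal 0.655 -0.418 -0.630
outer loop
vertex 3.989 -2.17 -3.232
vertex 4.545 -3.395 -1.841
vertex 3.538 -3.186 -3.027
endloop
endfacet
facet normal -0.655 0.418 0.630
outer loop
vertex 2.464 -2.501 -1.994
vertex 3.922 -1.694 -1.013
vertex 2.915 -1.485 -2.199
endloop
endfacet
facet normal -0.399 -0.899 0.181
outer loop
vertex 3.471 -2.71 -0.808
vertex 2.464 -2.501 -1.994
vertex 4.545 -3.395 -1.841
endloop
endfacet
facet normal -0.655 0.418 0.630
outer loop
vertex 3.471 -2.71 -0.808
vertex 3.922 -1.694 -1.013
vertex 2.464 -2.501 -1.994
endloop
endfacet
facet normal 0.399 0.899 -0.181
outer loop
vertex 2.915 -1.485 -2.199
vertex 3.922 -1.694 -1.013
vertex 3.989 -2.17 -3.232
endloop
endfacet
facet normal 0.655 -0.418 -0.630
outer loop
vertex 4.996 -2.379 -2.046
vertex 4.545 -3.395 -1.841
vertex 3.989 -2.17 -3.232
endloop
endfacet
facet normal 0.399 0.899 -0.181
outer loop
vertex 3.989 -2.17 -3.232
vertex 3.922 -1.694 -1.013
vertex 4.996 -2.379 -2.046
endloop
endfacet
facet normal 0.642 -0.133 0.755
outer loop
vertex 4.996 -2.379 -2.046
vertex 3.471 -2.71 -0.808
vertex 4.545 -3.395 -1.841
endloop
endfacet
facet normal 0.642 -0.133 0.755
outer loop
vertex 3.922 -1.694 -1.013
vertex 3.471 -2.71 -0.808
vertex 4.996 -2.379 -2.046
endloop
endfacet
facet normal -0.760 0.042 -0.648
outer loop
vertex 0.905 -4.205 2.513
vertex 1.005 -2.548 2.502
vertex 1.863 -4.269 1.386
endloop
endfacet
facet normal -0.060 -0.998 0.006
outer loop
vertex 3.375 -4.352 2.678
vertex 0.905 -4.205 2.513
vertex 1.863 -4.269 1.386
endloop
endfacet
facet normal -0.760 0.042 -0.649
outer loop
vertex 1.863 -4.269 1.386
vertex 1.005 -2.548 2.502
vertex 1.963 -2.612 1.376
endloop
endfacet
facet normal 0.648 -0.044 -0.761
outer loop
vertex 1.963 -2.612 1.376
vertex 3.375 -4.352 2.678
vertex 1.863 -4.269 1.386
endloop
endfacet
facet normal -0.648 0.044 0.761
outer loop
vertex 0.905 -4.205 2.513
vertex 2.517 -2.631 3.794
vertex 1.005 -2.548 2.502
endloop
endfacet
facet normal -0.060 -0.998 0.006
outer loop
vertex 2.417 -4.288 3.804
vertex 0.905 -4.205 2.513
vertex 3.375 -4.352 2.678
endloop
endfacet
facet normal -0.647 0.044 0.761
outer loop
vertex 2.417 -4.288 3.804
vertex 2.517 -2.631 3.794
vertex 0.905 -4.205 2.513
endloop
endfacet
facet normal 0.060 0.998 -0.006
outer loop
vertex 1.005 -2.548 2.502
vertex 2.517 -2.631 3.794
vertex 1.963 -2.612 1.376
endloop
endfacet
facet normal 0.647 -0.044 -0.761
outer loop
vertex 3.475 -2.695 2.667
vertex 3.375 -4.352 2.678
vertex 1.963 -2.612 1.376
endloop
endfacet
facet normal 0.060 0.998 -0.006
outer loop
vertex 1.963 -2.612 1.376
vertex 2.517 -2.631 3.794
vertex 3.475 -2.695 2.667
endloop
endfacet
facet normal 0.760 -0.042 0.649
outer loop
vertex 3.475 -2.695 2.667
vertex 2.417 -4.288 3.804
vertex 3.375 -4.352 2.678
endloop
endfacet
facet normal 0.760 -0.042 0.648
outer loop
vertex 2.517 -2.631 3.794
vertex 2.417 -4.288 3.804
vertex 3.475 -2.695 2.667
endloop
endfacet

endsolid


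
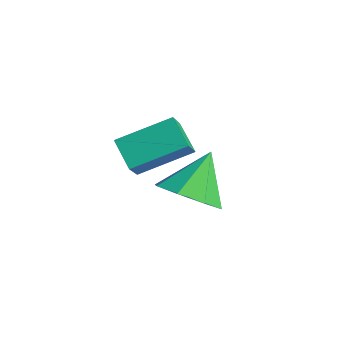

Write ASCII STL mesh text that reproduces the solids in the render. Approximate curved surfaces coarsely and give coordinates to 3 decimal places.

solid 
facet normal -0.387 0.533 -0.753
outer loop
vertex -1.175 2.257 -3.764
vertex -0.383 3.841 -3.049
vertex -0.235 2.066 -4.382
endloop
endfacet
facet normal -0.415 -0.829 -0.374
outer loop
vertex 0.263 1.379 -3.411
vertex -1.175 2.257 -3.764
vertex -0.235 2.066 -4.382
endloop
endfacet
facet normal -0.387 0.533 -0.753
outer loop
vertex -0.235 2.066 -4.382
vertex -0.383 3.841 -3.049
vertex 0.556 3.651 -3.666
endloop
endfacet
facet normal 0.824 -0.167 -0.541
outer loop
vertex 0.556 3.651 -3.666
vertex 0.263 1.379 -3.411
vertex -0.235 2.066 -4.382
endloop
endfacet
facet normal -0.824 0.168 0.541
outer loop
vertex -1.175 2.257 -3.764
vertex 0.115 3.154 -2.078
vertex -0.383 3.841 -3.049
endloop
endfacet
facet normal -0.414 -0.829 -0.375
outer loop
vertex -0.676 1.569 -2.794
vertex -1.175 2.257 -3.764
vertex 0.263 1.379 -3.411
endloop
endfacet
facet normal -0.824 0.166 0.542
outer loop
vertex -0.676 1.569 -2.794
vertex 0.115 3.154 -2.078
vertex -1.175 2.257 -3.764
endloop
endfacet
facet normal 0.414 0.830 0.375
outer loop
vertex -0.383 3.841 -3.049
vertex 0.115 3.154 -2.078
vertex 0.556 3.651 -3.666
endloop
endfacet
facet normal 0.824 -0.167 -0.542
outer loop
vertex 1.055 2.963 -2.696
vertex 0.263 1.379 -3.411
vertex 0.556 3.651 -3.666
endloop
endfacet
facet normal 0.415 0.829 0.375
outer loop
vertex 0.556 3.651 -3.666
vertex 0.115 3.154 -2.078
vertex 1.055 2.963 -2.696
endloop
endfacet
facet normal 0.387 -0.533 0.753
outer loop
vertex 1.055 2.963 -2.696
vertex -0.676 1.569 -2.794
vertex 0.263 1.379 -3.411
endloop
endfacet
facet normal 0.387 -0.533 0.753
outer loop
vertex 0.115 3.154 -2.078
vertex -0.676 1.569 -2.794
vertex 1.055 2.963 -2.696
endloop
endfacet
facet normal 0.200 -0.683 -0.702
outer loop
vertex 3.618 1.361 -2.678
vertex 2.676 1.563 -3.143
vertex 3.667 1.954 -3.241
endloop
endfacet
facet normal 0.738 0.432 0.519
outer loop
vertex 3.618 1.361 -2.678
vertex 3.667 1.954 -3.241
vertex 2.344 2.697 -1.977
endloop
endfacet
facet normal 0.200 -0.684 -0.701
outer loop
vertex 3.667 1.954 -3.241
vertex 2.676 1.563 -3.143
vertex 3.135 2.317 -3.747
endloop
endfacet
facet normal 0.527 0.848 0.054
outer loop
vertex 3.667 1.954 -3.241
vertex 3.135 2.317 -3.747
vertex 2.344 2.697 -1.977
endloop
endfacet
facet normal 0.199 -0.684 -0.702
outer loop
vertex 3.135 2.317 -3.747
vertex 2.676 1.563 -3.143
vertex 2.334 2.239 -3.898
endloop
endfacet
facet normal -0.051 0.972 -0.231
outer loop
vertex 3.135 2.317 -3.747
vertex 2.334 2.239 -3.898
vertex 2.344 2.697 -1.977
endloop
endfacet
facet normal 0.199 -0.684 -0.702
outer loop
vertex 2.334 2.239 -3.898
vertex 2.676 1.563 -3.143
vertex 1.733 1.765 -3.607
endloop
endfacet
facet normal -0.660 0.732 -0.171
outer loop
vertex 2.334 2.239 -3.898
vertex 1.733 1.765 -3.607
vertex 2.344 2.697 -1.977
endloop
endfacet
facet normal 0.199 -0.683 -0.703
outer loop
vertex 1.733 1.765 -3.607
vertex 2.676 1.563 -3.143
vertex 1.685 1.172 -3.044
endloop
endfacet
facet normal -0.943 0.267 0.201
outer loop
vertex 1.733 1.765 -3.607
vertex 1.685 1.172 -3.044
vertex 2.344 2.697 -1.977
endloop
endfacet
facet normal 0.199 -0.683 -0.702
outer loop
vertex 1.685 1.172 -3.044
vertex 2.676 1.563 -3.143
vertex 2.217 0.808 -2.539
endloop
endfacet
facet normal -0.732 -0.148 0.665
outer loop
vertex 1.685 1.172 -3.044
vertex 2.217 0.808 -2.539
vertex 2.344 2.697 -1.977
endloop
endfacet
facet normal 0.200 -0.683 -0.702
outer loop
vertex 2.217 0.808 -2.539
vertex 2.676 1.563 -3.143
vertex 3.017 0.886 -2.387
endloop
endfacet
facet normal -0.154 -0.272 0.950
outer loop
vertex 2.217 0.808 -2.539
vertex 3.017 0.886 -2.387
vertex 2.344 2.697 -1.977
endloop
endfacet
facet normal 0.200 -0.683 -0.702
outer loop
vertex 3.017 0.886 -2.387
vertex 2.676 1.563 -3.143
vertex 3.618 1.361 -2.678
endloop
endfacet
facet normal 0.456 -0.032 0.889
outer loop
vertex 3.017 0.886 -2.387
vertex 3.618 1.361 -2.678
vertex 2.344 2.697 -1.977
endloop
endfacet

endsolid


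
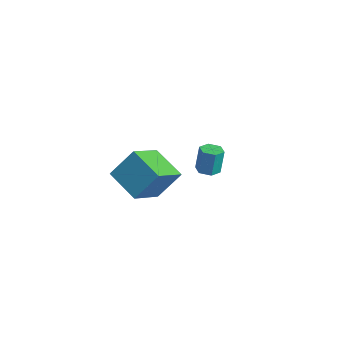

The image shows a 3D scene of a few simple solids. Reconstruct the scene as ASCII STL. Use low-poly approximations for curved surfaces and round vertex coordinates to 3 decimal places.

solid 
facet normal 0.004 -0.150 -0.989
outer loop
vertex -1.955 1.916 0.205
vertex -2.508 2.053 0.182
vertex -2.111 2.458 0.122
endloop
endfacet
facet normal 0.962 0.271 -0.038
outer loop
vertex -1.955 1.916 0.205
vertex -2.111 2.458 0.122
vertex -1.959 2.11 1.48
endloop
endfacet
facet normal 0.962 0.271 -0.038
outer loop
vertex -1.959 2.11 1.48
vertex -2.111 2.458 0.122
vertex -2.115 2.652 1.397
endloop
endfacet
facet normal -0.002 0.151 0.989
outer loop
vertex -1.959 2.11 1.48
vertex -2.115 2.652 1.397
vertex -2.512 2.247 1.458
endloop
endfacet
facet normal 0.004 -0.150 -0.989
outer loop
vertex -2.111 2.458 0.122
vertex -2.508 2.053 0.182
vertex -2.664 2.595 0.099
endloop
endfacet
facet normal 0.244 0.959 -0.145
outer loop
vertex -2.111 2.458 0.122
vertex -2.664 2.595 0.099
vertex -2.115 2.652 1.397
endloop
endfacet
facet normal 0.244 0.959 -0.145
outer loop
vertex -2.115 2.652 1.397
vertex -2.664 2.595 0.099
vertex -2.668 2.789 1.374
endloop
endfacet
facet normal -0.003 0.152 0.988
outer loop
vertex -2.115 2.652 1.397
vertex -2.668 2.789 1.374
vertex -2.512 2.247 1.458
endloop
endfacet
facet normal 0.002 -0.151 -0.989
outer loop
vertex -2.664 2.595 0.099
vertex -2.508 2.053 0.182
vertex -3.061 2.19 0.16
endloop
endfacet
facet normal -0.718 0.688 -0.107
outer loop
vertex -2.664 2.595 0.099
vertex -3.061 2.19 0.16
vertex -2.668 2.789 1.374
endloop
endfacet
facet normal -0.718 0.688 -0.107
outer loop
vertex -2.668 2.789 1.374
vertex -3.061 2.19 0.16
vertex -3.065 2.384 1.435
endloop
endfacet
facet normal -0.003 0.152 0.988
outer loop
vertex -2.668 2.789 1.374
vertex -3.065 2.384 1.435
vertex -2.512 2.247 1.458
endloop
endfacet
facet normal 0.002 -0.151 -0.989
outer loop
vertex -3.061 2.19 0.16
vertex -2.508 2.053 0.182
vertex -2.905 1.648 0.243
endloop
endfacet
facet normal -0.962 -0.271 0.038
outer loop
vertex -3.061 2.19 0.16
vertex -2.905 1.648 0.243
vertex -3.065 2.384 1.435
endloop
endfacet
facet normal -0.962 -0.271 0.038
outer loop
vertex -3.065 2.384 1.435
vertex -2.905 1.648 0.243
vertex -2.909 1.842 1.518
endloop
endfacet
facet normal -0.004 0.150 0.989
outer loop
vertex -3.065 2.384 1.435
vertex -2.909 1.842 1.518
vertex -2.512 2.247 1.458
endloop
endfacet
facet normal 0.003 -0.152 -0.988
outer loop
vertex -2.905 1.648 0.243
vertex -2.508 2.053 0.182
vertex -2.352 1.511 0.266
endloop
endfacet
facet normal -0.244 -0.959 0.145
outer loop
vertex -2.905 1.648 0.243
vertex -2.352 1.511 0.266
vertex -2.909 1.842 1.518
endloop
endfacet
facet normal -0.244 -0.959 0.145
outer loop
vertex -2.909 1.842 1.518
vertex -2.352 1.511 0.266
vertex -2.356 1.705 1.541
endloop
endfacet
facet normal -0.004 0.150 0.989
outer loop
vertex -2.909 1.842 1.518
vertex -2.356 1.705 1.541
vertex -2.512 2.247 1.458
endloop
endfacet
facet normal 0.003 -0.152 -0.988
outer loop
vertex -2.352 1.511 0.266
vertex -2.508 2.053 0.182
vertex -1.955 1.916 0.205
endloop
endfacet
facet normal 0.718 -0.688 0.107
outer loop
vertex -2.352 1.511 0.266
vertex -1.955 1.916 0.205
vertex -2.356 1.705 1.541
endloop
endfacet
facet normal 0.718 -0.688 0.107
outer loop
vertex -2.356 1.705 1.541
vertex -1.955 1.916 0.205
vertex -1.959 2.11 1.48
endloop
endfacet
facet normal -0.002 0.151 0.989
outer loop
vertex -2.356 1.705 1.541
vertex -1.959 2.11 1.48
vertex -2.512 2.247 1.458
endloop
endfacet
facet normal -0.903 -0.191 0.384
outer loop
vertex 0.42 -4.206 4.09
vertex 0.763 -3.297 5.348
vertex -0.232 -2.801 3.253
endloop
endfacet
facet normal -0.216 -0.572 -0.792
outer loop
vertex 1.277 -2.483 2.612
vertex 0.42 -4.206 4.09
vertex -0.232 -2.801 3.253
endloop
endfacet
facet normal -0.903 -0.191 0.384
outer loop
vertex -0.232 -2.801 3.253
vertex 0.763 -3.297 5.348
vertex 0.111 -1.892 4.512
endloop
endfacet
facet normal -0.370 0.798 -0.475
outer loop
vertex 0.111 -1.892 4.512
vertex 1.277 -2.483 2.612
vertex -0.232 -2.801 3.253
endloop
endfacet
facet normal 0.370 -0.798 0.476
outer loop
vertex 0.42 -4.206 4.09
vertex 2.272 -2.979 4.707
vertex 0.763 -3.297 5.348
endloop
endfacet
facet normal -0.216 -0.571 -0.792
outer loop
vertex 1.929 -3.888 3.448
vertex 0.42 -4.206 4.09
vertex 1.277 -2.483 2.612
endloop
endfacet
facet normal 0.370 -0.798 0.475
outer loop
vertex 1.929 -3.888 3.448
vertex 2.272 -2.979 4.707
vertex 0.42 -4.206 4.09
endloop
endfacet
facet normal 0.216 0.571 0.792
outer loop
vertex 0.763 -3.297 5.348
vertex 2.272 -2.979 4.707
vertex 0.111 -1.892 4.512
endloop
endfacet
facet normal -0.370 0.798 -0.476
outer loop
vertex 1.62 -1.574 3.87
vertex 1.277 -2.483 2.612
vertex 0.111 -1.892 4.512
endloop
endfacet
facet normal 0.216 0.572 0.791
outer loop
vertex 0.111 -1.892 4.512
vertex 2.272 -2.979 4.707
vertex 1.62 -1.574 3.87
endloop
endfacet
facet normal 0.903 0.191 -0.384
outer loop
vertex 1.62 -1.574 3.87
vertex 1.929 -3.888 3.448
vertex 1.277 -2.483 2.612
endloop
endfacet
facet normal 0.904 0.191 -0.384
outer loop
vertex 2.272 -2.979 4.707
vertex 1.929 -3.888 3.448
vertex 1.62 -1.574 3.87
endloop
endfacet

endsolid


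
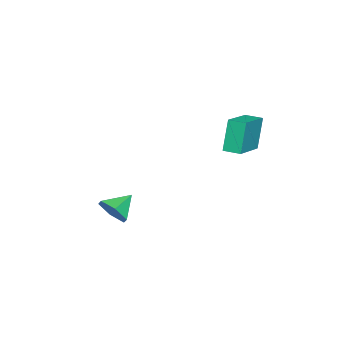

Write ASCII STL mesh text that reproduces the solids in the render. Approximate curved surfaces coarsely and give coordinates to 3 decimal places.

solid 
facet normal -0.944 0.059 -0.324
outer loop
vertex -2.56 3.164 1.999
vertex -2.504 4.042 1.997
vertex -1.978 3.124 0.296
endloop
endfacet
facet normal -0.063 -0.998 0.002
outer loop
vertex 0.024 2.998 0.983
vertex -2.56 3.164 1.999
vertex -1.978 3.124 0.296
endloop
endfacet
facet normal -0.944 0.059 -0.324
outer loop
vertex -1.978 3.124 0.296
vertex -2.504 4.042 1.997
vertex -1.922 4.002 0.294
endloop
endfacet
facet normal 0.323 -0.023 -0.946
outer loop
vertex -1.922 4.002 0.294
vertex 0.024 2.998 0.983
vertex -1.978 3.124 0.296
endloop
endfacet
facet normal -0.323 0.023 0.946
outer loop
vertex -2.56 3.164 1.999
vertex -0.502 3.916 2.684
vertex -2.504 4.042 1.997
endloop
endfacet
facet normal -0.063 -0.998 0.002
outer loop
vertex -0.558 3.038 2.686
vertex -2.56 3.164 1.999
vertex 0.024 2.998 0.983
endloop
endfacet
facet normal -0.323 0.023 0.946
outer loop
vertex -0.558 3.038 2.686
vertex -0.502 3.916 2.684
vertex -2.56 3.164 1.999
endloop
endfacet
facet normal 0.063 0.998 -0.002
outer loop
vertex -2.504 4.042 1.997
vertex -0.502 3.916 2.684
vertex -1.922 4.002 0.294
endloop
endfacet
facet normal 0.323 -0.023 -0.946
outer loop
vertex 0.08 3.876 0.981
vertex 0.024 2.998 0.983
vertex -1.922 4.002 0.294
endloop
endfacet
facet normal 0.063 0.998 -0.002
outer loop
vertex -1.922 4.002 0.294
vertex -0.502 3.916 2.684
vertex 0.08 3.876 0.981
endloop
endfacet
facet normal 0.944 -0.059 0.324
outer loop
vertex 0.08 3.876 0.981
vertex -0.558 3.038 2.686
vertex 0.024 2.998 0.983
endloop
endfacet
facet normal 0.944 -0.059 0.324
outer loop
vertex -0.502 3.916 2.684
vertex -0.558 3.038 2.686
vertex 0.08 3.876 0.981
endloop
endfacet
facet normal 0.781 -0.396 -0.483
outer loop
vertex 0.619 -2.04 -3.677
vertex 0.035 -2.431 -4.301
vertex 0.377 -1.569 -4.454
endloop
endfacet
facet normal 0.090 0.864 0.496
outer loop
vertex 0.619 -2.04 -3.677
vertex 0.377 -1.569 -4.454
vertex -1.035 -1.889 -3.639
endloop
endfacet
facet normal 0.781 -0.396 -0.484
outer loop
vertex 0.377 -1.569 -4.454
vertex 0.035 -2.431 -4.301
vertex -0.207 -1.959 -5.078
endloop
endfacet
facet normal -0.346 0.906 -0.243
outer loop
vertex 0.377 -1.569 -4.454
vertex -0.207 -1.959 -5.078
vertex -1.035 -1.889 -3.639
endloop
endfacet
facet normal 0.781 -0.396 -0.484
outer loop
vertex -0.207 -1.959 -5.078
vertex 0.035 -2.431 -4.301
vertex -0.55 -2.821 -4.926
endloop
endfacet
facet normal -0.835 0.245 -0.492
outer loop
vertex -0.207 -1.959 -5.078
vertex -0.55 -2.821 -4.926
vertex -1.035 -1.889 -3.639
endloop
endfacet
facet normal 0.781 -0.395 -0.484
outer loop
vertex -0.55 -2.821 -4.926
vertex 0.035 -2.431 -4.301
vertex -0.307 -3.293 -4.149
endloop
endfacet
facet normal -0.888 -0.460 -0.002
outer loop
vertex -0.55 -2.821 -4.926
vertex -0.307 -3.293 -4.149
vertex -1.035 -1.889 -3.639
endloop
endfacet
facet normal 0.781 -0.395 -0.483
outer loop
vertex -0.307 -3.293 -4.149
vertex 0.035 -2.431 -4.301
vertex 0.277 -2.902 -3.525
endloop
endfacet
facet normal -0.452 -0.502 0.737
outer loop
vertex -0.307 -3.293 -4.149
vertex 0.277 -2.902 -3.525
vertex -1.035 -1.889 -3.639
endloop
endfacet
facet normal 0.781 -0.395 -0.483
outer loop
vertex 0.277 -2.902 -3.525
vertex 0.035 -2.431 -4.301
vertex 0.619 -2.04 -3.677
endloop
endfacet
facet normal 0.037 0.159 0.987
outer loop
vertex 0.277 -2.902 -3.525
vertex 0.619 -2.04 -3.677
vertex -1.035 -1.889 -3.639
endloop
endfacet

endsolid


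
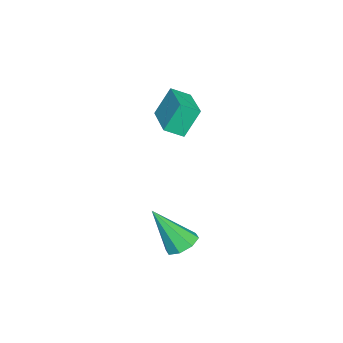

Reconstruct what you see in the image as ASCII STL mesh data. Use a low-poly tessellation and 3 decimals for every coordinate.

solid 
facet normal -0.180 0.509 -0.842
outer loop
vertex 3.802 1.25 -3.367
vertex 3.209 1.515 -3.08
vertex 3.889 1.717 -3.103
endloop
endfacet
facet normal 0.979 -0.203 0.036
outer loop
vertex 3.802 1.25 -3.367
vertex 3.889 1.717 -3.103
vertex 3.571 0.485 -1.38
endloop
endfacet
facet normal -0.180 0.511 -0.841
outer loop
vertex 3.889 1.717 -3.103
vertex 3.209 1.515 -3.08
vertex 3.578 2.065 -2.825
endloop
endfacet
facet normal 0.816 0.388 0.428
outer loop
vertex 3.889 1.717 -3.103
vertex 3.578 2.065 -2.825
vertex 3.571 0.485 -1.38
endloop
endfacet
facet normal -0.179 0.510 -0.841
outer loop
vertex 3.578 2.065 -2.825
vertex 3.209 1.515 -3.08
vertex 3.05 2.091 -2.697
endloop
endfacet
facet normal 0.208 0.660 0.722
outer loop
vertex 3.578 2.065 -2.825
vertex 3.05 2.091 -2.697
vertex 3.571 0.485 -1.38
endloop
endfacet
facet normal -0.179 0.510 -0.841
outer loop
vertex 3.05 2.091 -2.697
vertex 3.209 1.515 -3.08
vertex 2.616 1.78 -2.793
endloop
endfacet
facet normal -0.489 0.453 0.745
outer loop
vertex 3.05 2.091 -2.697
vertex 2.616 1.78 -2.793
vertex 3.571 0.485 -1.38
endloop
endfacet
facet normal -0.180 0.510 -0.841
outer loop
vertex 2.616 1.78 -2.793
vertex 3.209 1.515 -3.08
vertex 2.528 1.313 -3.057
endloop
endfacet
facet normal -0.868 -0.111 0.485
outer loop
vertex 2.616 1.78 -2.793
vertex 2.528 1.313 -3.057
vertex 3.571 0.485 -1.38
endloop
endfacet
facet normal -0.180 0.510 -0.841
outer loop
vertex 2.528 1.313 -3.057
vertex 3.209 1.515 -3.08
vertex 2.84 0.964 -3.335
endloop
endfacet
facet normal -0.705 -0.703 0.091
outer loop
vertex 2.528 1.313 -3.057
vertex 2.84 0.964 -3.335
vertex 3.571 0.485 -1.38
endloop
endfacet
facet normal -0.179 0.510 -0.842
outer loop
vertex 2.84 0.964 -3.335
vertex 3.209 1.515 -3.08
vertex 3.367 0.938 -3.463
endloop
endfacet
facet normal -0.097 -0.974 -0.202
outer loop
vertex 2.84 0.964 -3.335
vertex 3.367 0.938 -3.463
vertex 3.571 0.485 -1.38
endloop
endfacet
facet normal -0.180 0.509 -0.842
outer loop
vertex 3.367 0.938 -3.463
vertex 3.209 1.515 -3.08
vertex 3.802 1.25 -3.367
endloop
endfacet
facet normal 0.600 -0.767 -0.226
outer loop
vertex 3.367 0.938 -3.463
vertex 3.802 1.25 -3.367
vertex 3.571 0.485 -1.38
endloop
endfacet
facet normal -0.826 -0.553 -0.111
outer loop
vertex -1.915 -1.243 1.874
vertex -2.306 -0.578 1.471
vertex -1.441 -1.705 0.652
endloop
endfacet
facet normal 0.449 -0.764 0.463
outer loop
vertex 0.326 -0.522 0.889
vertex -1.915 -1.243 1.874
vertex -1.441 -1.705 0.652
endloop
endfacet
facet normal -0.826 -0.553 -0.111
outer loop
vertex -1.441 -1.705 0.652
vertex -2.306 -0.578 1.471
vertex -1.832 -1.041 0.249
endloop
endfacet
facet normal 0.341 -0.333 -0.879
outer loop
vertex -1.832 -1.041 0.249
vertex 0.326 -0.522 0.889
vertex -1.441 -1.705 0.652
endloop
endfacet
facet normal -0.341 0.333 0.879
outer loop
vertex -1.915 -1.243 1.874
vertex -0.539 0.605 1.708
vertex -2.306 -0.578 1.471
endloop
endfacet
facet normal 0.449 -0.764 0.464
outer loop
vertex -0.148 -0.059 2.111
vertex -1.915 -1.243 1.874
vertex 0.326 -0.522 0.889
endloop
endfacet
facet normal -0.341 0.333 0.879
outer loop
vertex -0.148 -0.059 2.111
vertex -0.539 0.605 1.708
vertex -1.915 -1.243 1.874
endloop
endfacet
facet normal -0.449 0.764 -0.464
outer loop
vertex -2.306 -0.578 1.471
vertex -0.539 0.605 1.708
vertex -1.832 -1.041 0.249
endloop
endfacet
facet normal 0.341 -0.333 -0.879
outer loop
vertex -0.065 0.143 0.486
vertex 0.326 -0.522 0.889
vertex -1.832 -1.041 0.249
endloop
endfacet
facet normal -0.450 0.764 -0.463
outer loop
vertex -1.832 -1.041 0.249
vertex -0.539 0.605 1.708
vertex -0.065 0.143 0.486
endloop
endfacet
facet normal 0.826 0.553 0.111
outer loop
vertex -0.065 0.143 0.486
vertex -0.148 -0.059 2.111
vertex 0.326 -0.522 0.889
endloop
endfacet
facet normal 0.825 0.553 0.111
outer loop
vertex -0.539 0.605 1.708
vertex -0.148 -0.059 2.111
vertex -0.065 0.143 0.486
endloop
endfacet

endsolid


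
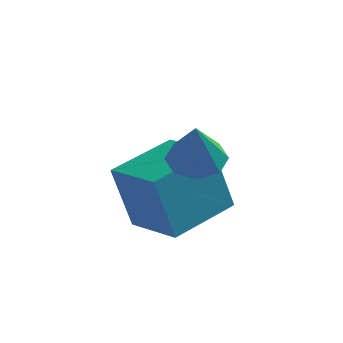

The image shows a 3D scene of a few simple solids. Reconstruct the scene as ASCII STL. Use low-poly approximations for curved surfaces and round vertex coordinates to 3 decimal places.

solid 
facet normal -0.156 0.493 -0.856
outer loop
vertex 3.178 2.187 -0.431
vertex 2.565 1.97 -0.444
vertex 2.863 2.493 -0.197
endloop
endfacet
facet normal 0.756 0.360 0.547
outer loop
vertex 3.178 2.187 -0.431
vertex 2.863 2.493 -0.197
vertex 2.775 1.31 0.704
endloop
endfacet
facet normal -0.155 0.493 -0.856
outer loop
vertex 2.863 2.493 -0.197
vertex 2.565 1.97 -0.444
vertex 2.373 2.493 -0.108
endloop
endfacet
facet normal 0.144 0.593 0.792
outer loop
vertex 2.863 2.493 -0.197
vertex 2.373 2.493 -0.108
vertex 2.775 1.31 0.704
endloop
endfacet
facet normal -0.158 0.492 -0.856
outer loop
vertex 2.373 2.493 -0.108
vertex 2.565 1.97 -0.444
vertex 1.996 2.186 -0.215
endloop
endfacet
facet normal -0.514 0.360 0.779
outer loop
vertex 2.373 2.493 -0.108
vertex 1.996 2.186 -0.215
vertex 2.775 1.31 0.704
endloop
endfacet
facet normal -0.158 0.492 -0.856
outer loop
vertex 1.996 2.186 -0.215
vertex 2.565 1.97 -0.444
vertex 1.952 1.753 -0.456
endloop
endfacet
facet normal -0.834 -0.202 0.514
outer loop
vertex 1.996 2.186 -0.215
vertex 1.952 1.753 -0.456
vertex 2.775 1.31 0.704
endloop
endfacet
facet normal -0.158 0.492 -0.856
outer loop
vertex 1.952 1.753 -0.456
vertex 2.565 1.97 -0.444
vertex 2.267 1.447 -0.69
endloop
endfacet
facet normal -0.627 -0.763 0.154
outer loop
vertex 1.952 1.753 -0.456
vertex 2.267 1.447 -0.69
vertex 2.775 1.31 0.704
endloop
endfacet
facet normal -0.156 0.492 -0.857
outer loop
vertex 2.267 1.447 -0.69
vertex 2.565 1.97 -0.444
vertex 2.756 1.447 -0.779
endloop
endfacet
facet normal -0.017 -0.996 -0.092
outer loop
vertex 2.267 1.447 -0.69
vertex 2.756 1.447 -0.779
vertex 2.775 1.31 0.704
endloop
endfacet
facet normal -0.157 0.492 -0.857
outer loop
vertex 2.756 1.447 -0.779
vertex 2.565 1.97 -0.444
vertex 3.134 1.754 -0.672
endloop
endfacet
facet normal 0.642 -0.763 -0.079
outer loop
vertex 2.756 1.447 -0.779
vertex 3.134 1.754 -0.672
vertex 2.775 1.31 0.704
endloop
endfacet
facet normal -0.156 0.492 -0.856
outer loop
vertex 3.134 1.754 -0.672
vertex 2.565 1.97 -0.444
vertex 3.178 2.187 -0.431
endloop
endfacet
facet normal 0.962 -0.201 0.186
outer loop
vertex 3.134 1.754 -0.672
vertex 3.178 2.187 -0.431
vertex 2.775 1.31 0.704
endloop
endfacet
facet normal -0.863 0.494 -0.109
outer loop
vertex 0.659 2.026 -1.112
vertex 1.439 3.48 -0.704
vertex 1.024 2.296 -2.771
endloop
endfacet
facet normal -0.459 -0.856 -0.240
outer loop
vertex 2.241 1.6 -2.616
vertex 0.659 2.026 -1.112
vertex 1.024 2.296 -2.771
endloop
endfacet
facet normal -0.862 0.494 -0.110
outer loop
vertex 1.024 2.296 -2.771
vertex 1.439 3.48 -0.704
vertex 1.805 3.75 -2.363
endloop
endfacet
facet normal 0.212 0.157 -0.965
outer loop
vertex 1.805 3.75 -2.363
vertex 2.241 1.6 -2.616
vertex 1.024 2.296 -2.771
endloop
endfacet
facet normal -0.212 -0.157 0.965
outer loop
vertex 0.659 2.026 -1.112
vertex 2.656 2.784 -0.549
vertex 1.439 3.48 -0.704
endloop
endfacet
facet normal -0.459 -0.855 -0.240
outer loop
vertex 1.875 1.33 -0.957
vertex 0.659 2.026 -1.112
vertex 2.241 1.6 -2.616
endloop
endfacet
facet normal -0.213 -0.157 0.965
outer loop
vertex 1.875 1.33 -0.957
vertex 2.656 2.784 -0.549
vertex 0.659 2.026 -1.112
endloop
endfacet
facet normal 0.459 0.855 0.240
outer loop
vertex 1.439 3.48 -0.704
vertex 2.656 2.784 -0.549
vertex 1.805 3.75 -2.363
endloop
endfacet
facet normal 0.213 0.157 -0.965
outer loop
vertex 3.021 3.054 -2.208
vertex 2.241 1.6 -2.616
vertex 1.805 3.75 -2.363
endloop
endfacet
facet normal 0.459 0.855 0.240
outer loop
vertex 1.805 3.75 -2.363
vertex 2.656 2.784 -0.549
vertex 3.021 3.054 -2.208
endloop
endfacet
facet normal 0.863 -0.494 0.110
outer loop
vertex 3.021 3.054 -2.208
vertex 1.875 1.33 -0.957
vertex 2.241 1.6 -2.616
endloop
endfacet
facet normal 0.863 -0.494 0.109
outer loop
vertex 2.656 2.784 -0.549
vertex 1.875 1.33 -0.957
vertex 3.021 3.054 -2.208
endloop
endfacet

endsolid


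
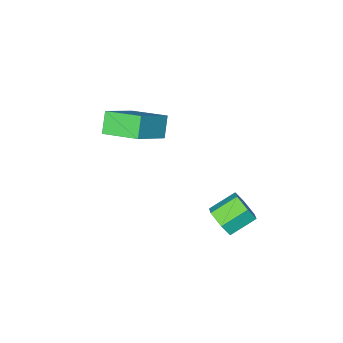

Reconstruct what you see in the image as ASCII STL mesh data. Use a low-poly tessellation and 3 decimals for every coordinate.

solid 
facet normal -0.781 -0.174 -0.600
outer loop
vertex -2.421 -3.579 -1.281
vertex -3.082 -2.17 -0.83
vertex -1.943 -3.113 -2.039
endloop
endfacet
facet normal 0.408 -0.870 -0.278
outer loop
vertex -0.498 -2.79 -0.93
vertex -2.421 -3.579 -1.281
vertex -1.943 -3.113 -2.039
endloop
endfacet
facet normal -0.781 -0.174 -0.600
outer loop
vertex -1.943 -3.113 -2.039
vertex -3.082 -2.17 -0.83
vertex -2.604 -1.704 -1.588
endloop
endfacet
facet normal 0.473 0.462 -0.750
outer loop
vertex -2.604 -1.704 -1.588
vertex -0.498 -2.79 -0.93
vertex -1.943 -3.113 -2.039
endloop
endfacet
facet normal -0.473 -0.462 0.750
outer loop
vertex -2.421 -3.579 -1.281
vertex -1.637 -1.847 0.279
vertex -3.082 -2.17 -0.83
endloop
endfacet
facet normal 0.408 -0.870 -0.278
outer loop
vertex -0.976 -3.256 -0.172
vertex -2.421 -3.579 -1.281
vertex -0.498 -2.79 -0.93
endloop
endfacet
facet normal -0.473 -0.462 0.750
outer loop
vertex -0.976 -3.256 -0.172
vertex -1.637 -1.847 0.279
vertex -2.421 -3.579 -1.281
endloop
endfacet
facet normal -0.408 0.870 0.278
outer loop
vertex -3.082 -2.17 -0.83
vertex -1.637 -1.847 0.279
vertex -2.604 -1.704 -1.588
endloop
endfacet
facet normal 0.473 0.462 -0.750
outer loop
vertex -1.159 -1.381 -0.479
vertex -0.498 -2.79 -0.93
vertex -2.604 -1.704 -1.588
endloop
endfacet
facet normal -0.408 0.870 0.278
outer loop
vertex -2.604 -1.704 -1.588
vertex -1.637 -1.847 0.279
vertex -1.159 -1.381 -0.479
endloop
endfacet
facet normal 0.781 0.174 0.600
outer loop
vertex -1.159 -1.381 -0.479
vertex -0.976 -3.256 -0.172
vertex -0.498 -2.79 -0.93
endloop
endfacet
facet normal 0.781 0.174 0.600
outer loop
vertex -1.637 -1.847 0.279
vertex -0.976 -3.256 -0.172
vertex -1.159 -1.381 -0.479
endloop
endfacet
facet normal 0.869 -0.178 -0.461
outer loop
vertex -2.274 2.33 -3.481
vertex -2.584 1.822 -3.869
vertex -2.572 2.492 -4.105
endloop
endfacet
facet normal 0.261 0.957 0.124
outer loop
vertex -2.274 2.33 -3.481
vertex -2.572 2.492 -4.105
vertex -3.326 2.545 -2.923
endloop
endfacet
facet normal 0.261 0.957 0.124
outer loop
vertex -3.326 2.545 -2.923
vertex -2.572 2.492 -4.105
vertex -3.624 2.707 -3.547
endloop
endfacet
facet normal -0.869 0.178 0.461
outer loop
vertex -3.326 2.545 -2.923
vertex -3.624 2.707 -3.547
vertex -3.636 2.038 -3.311
endloop
endfacet
facet normal 0.869 -0.178 -0.461
outer loop
vertex -2.572 2.492 -4.105
vertex -2.584 1.822 -3.869
vertex -2.882 1.984 -4.493
endloop
endfacet
facet normal -0.233 0.676 -0.699
outer loop
vertex -2.572 2.492 -4.105
vertex -2.882 1.984 -4.493
vertex -3.624 2.707 -3.547
endloop
endfacet
facet normal -0.232 0.677 -0.699
outer loop
vertex -3.624 2.707 -3.547
vertex -2.882 1.984 -4.493
vertex -3.934 2.2 -3.935
endloop
endfacet
facet normal -0.869 0.178 0.461
outer loop
vertex -3.624 2.707 -3.547
vertex -3.934 2.2 -3.935
vertex -3.636 2.038 -3.311
endloop
endfacet
facet normal 0.869 -0.178 -0.461
outer loop
vertex -2.882 1.984 -4.493
vertex -2.584 1.822 -3.869
vertex -2.894 1.315 -4.257
endloop
endfacet
facet normal -0.494 -0.281 -0.823
outer loop
vertex -2.882 1.984 -4.493
vertex -2.894 1.315 -4.257
vertex -3.934 2.2 -3.935
endloop
endfacet
facet normal -0.494 -0.281 -0.823
outer loop
vertex -3.934 2.2 -3.935
vertex -2.894 1.315 -4.257
vertex -3.946 1.53 -3.699
endloop
endfacet
facet normal -0.869 0.178 0.461
outer loop
vertex -3.934 2.2 -3.935
vertex -3.946 1.53 -3.699
vertex -3.636 2.038 -3.311
endloop
endfacet
facet normal 0.869 -0.178 -0.461
outer loop
vertex -2.894 1.315 -4.257
vertex -2.584 1.822 -3.869
vertex -2.596 1.153 -3.633
endloop
endfacet
facet normal -0.261 -0.957 -0.124
outer loop
vertex -2.894 1.315 -4.257
vertex -2.596 1.153 -3.633
vertex -3.946 1.53 -3.699
endloop
endfacet
facet normal -0.261 -0.957 -0.124
outer loop
vertex -3.946 1.53 -3.699
vertex -2.596 1.153 -3.633
vertex -3.648 1.368 -3.075
endloop
endfacet
facet normal -0.869 0.178 0.461
outer loop
vertex -3.946 1.53 -3.699
vertex -3.648 1.368 -3.075
vertex -3.636 2.038 -3.311
endloop
endfacet
facet normal 0.869 -0.178 -0.461
outer loop
vertex -2.596 1.153 -3.633
vertex -2.584 1.822 -3.869
vertex -2.286 1.66 -3.245
endloop
endfacet
facet normal 0.232 -0.677 0.699
outer loop
vertex -2.596 1.153 -3.633
vertex -2.286 1.66 -3.245
vertex -3.648 1.368 -3.075
endloop
endfacet
facet normal 0.232 -0.676 0.699
outer loop
vertex -3.648 1.368 -3.075
vertex -2.286 1.66 -3.245
vertex -3.338 1.876 -2.687
endloop
endfacet
facet normal -0.869 0.178 0.461
outer loop
vertex -3.648 1.368 -3.075
vertex -3.338 1.876 -2.687
vertex -3.636 2.038 -3.311
endloop
endfacet
facet normal 0.869 -0.178 -0.461
outer loop
vertex -2.286 1.66 -3.245
vertex -2.584 1.822 -3.869
vertex -2.274 2.33 -3.481
endloop
endfacet
facet normal 0.494 0.281 0.823
outer loop
vertex -2.286 1.66 -3.245
vertex -2.274 2.33 -3.481
vertex -3.338 1.876 -2.687
endloop
endfacet
facet normal 0.494 0.281 0.823
outer loop
vertex -3.338 1.876 -2.687
vertex -2.274 2.33 -3.481
vertex -3.326 2.545 -2.923
endloop
endfacet
facet normal -0.869 0.178 0.461
outer loop
vertex -3.338 1.876 -2.687
vertex -3.326 2.545 -2.923
vertex -3.636 2.038 -3.311
endloop
endfacet

endsolid
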